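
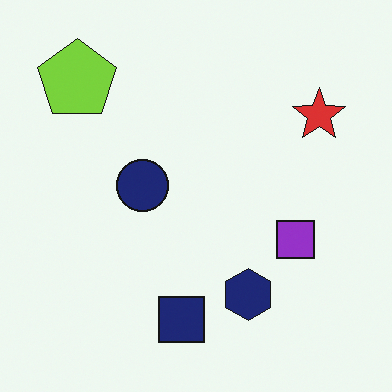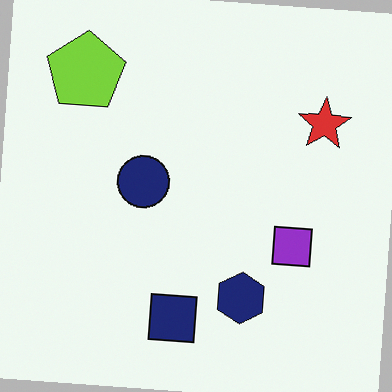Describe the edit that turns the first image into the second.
The second image is the first rotated clockwise by a slight angle.

Every shape is tilted by the same angle and the image corners show triangular fill wedges — a whole-image rotation by a non-right angle.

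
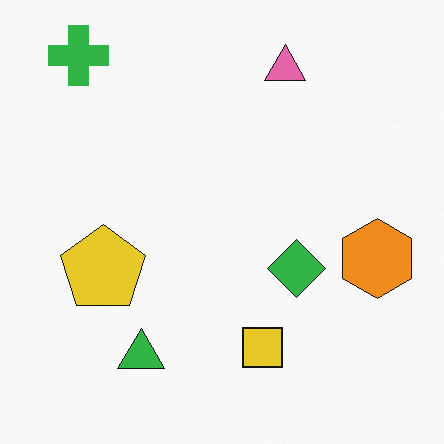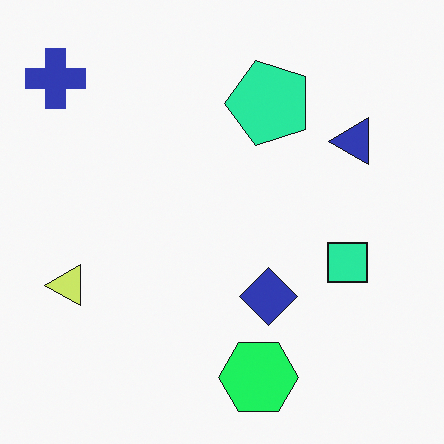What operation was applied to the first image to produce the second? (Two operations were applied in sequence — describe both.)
The image was transposed (reflected across the top-left ↔ bottom-right diagonal), then hue-shifted through roughly a third of the color wheel.

Shapes have swapped their row and column positions — what was in the top-right is now in the bottom-left — a diagonal reflection. Every shape's color has rotated by the same amount around the hue wheel — a uniform hue shift.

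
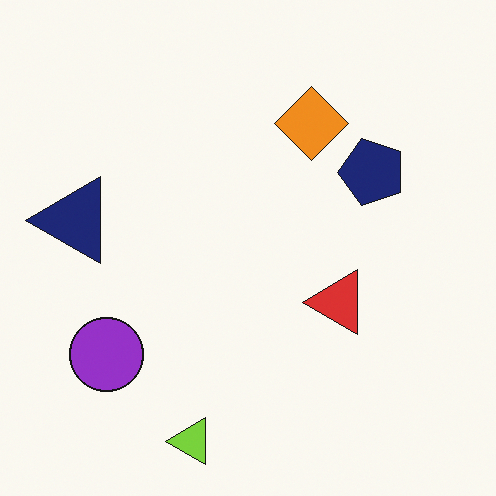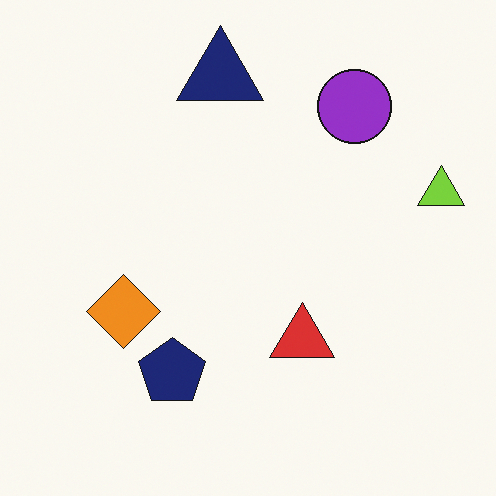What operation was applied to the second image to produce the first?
Transposed (reflected across the top-left ↔ bottom-right diagonal).

Shapes have swapped their row and column positions — what was in the top-right is now in the bottom-left — a diagonal reflection.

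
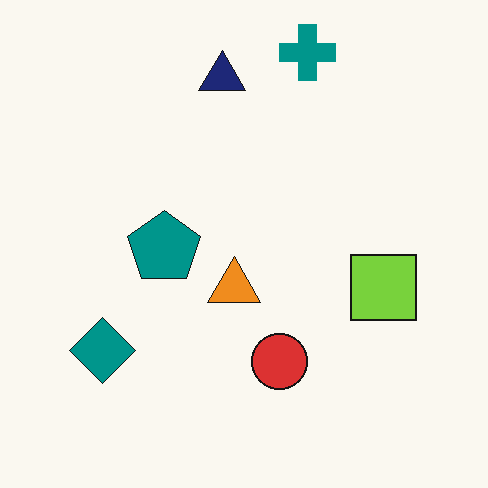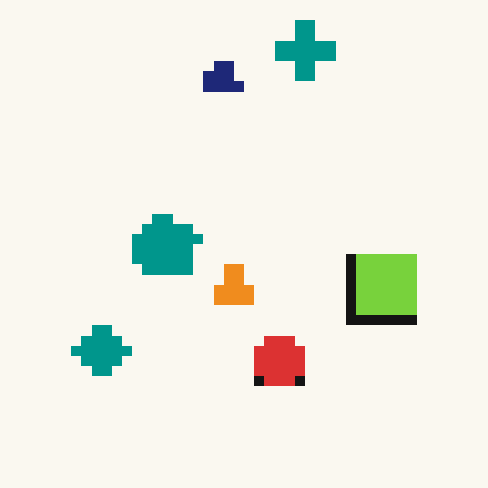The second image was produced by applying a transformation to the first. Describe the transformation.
This is the original image heavily pixelated into large blocks.

Shapes are reduced to large square blocks; fine edges and outlines are lost — a downscale-then-upscale (mosaic) effect.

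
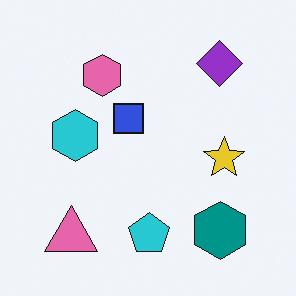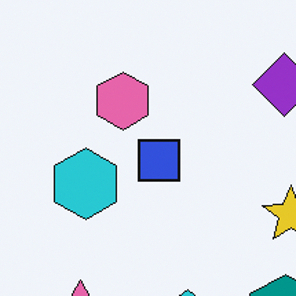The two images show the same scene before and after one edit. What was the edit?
It was cropped to a modestly smaller region and rescaled.

The visible shapes are larger and the field of view is narrower; shapes near the original edges may be partly or wholly outside the frame — a crop-and-rescale.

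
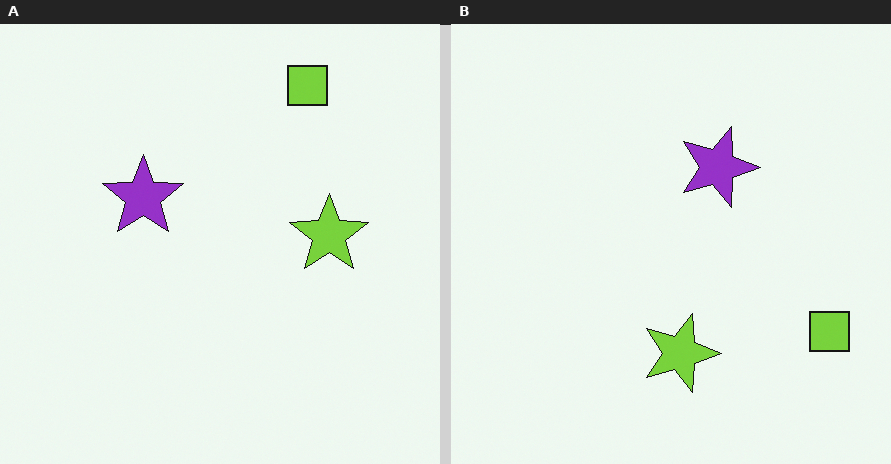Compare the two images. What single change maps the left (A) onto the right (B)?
The image was rotated 90° clockwise.

The lime square sits in the top-right of the left (A) image and the bottom-right of the right (B) — consistent with a whole-image 90° clockwise rotation.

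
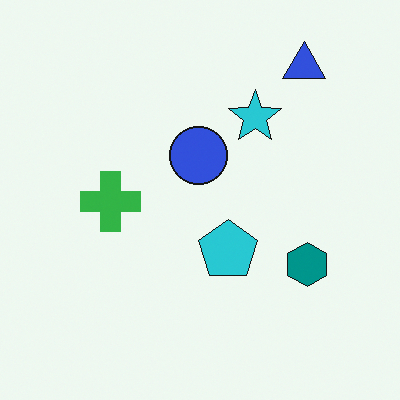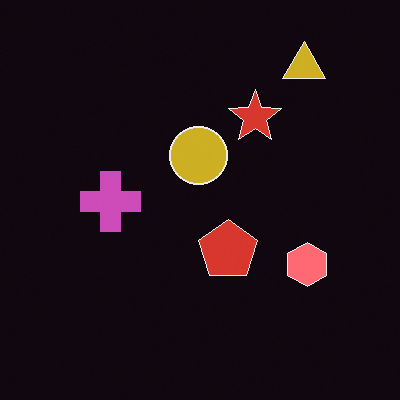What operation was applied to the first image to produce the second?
This is the original image color-inverted (negative).

The light background has become dark and every shape's color is its complement — a photographic negative.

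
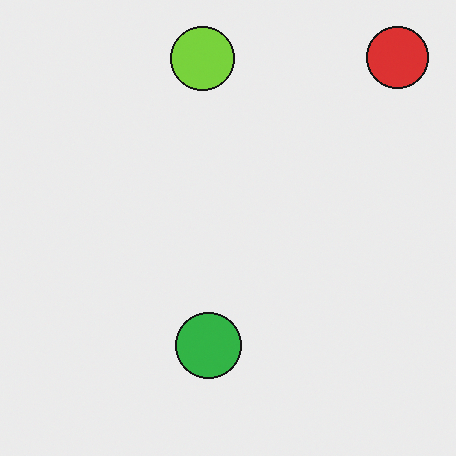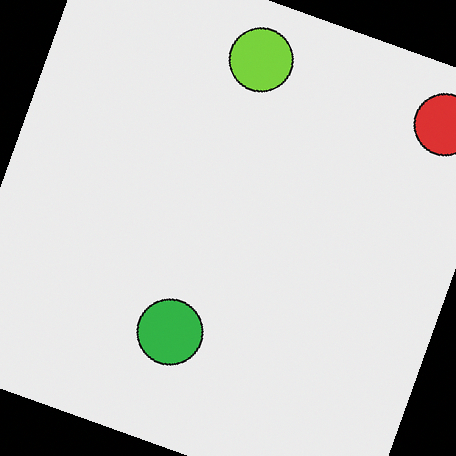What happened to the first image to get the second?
The image was rotated clockwise by a moderate amount.

Every shape is tilted by the same angle and the image corners show triangular fill wedges — a whole-image rotation by a non-right angle.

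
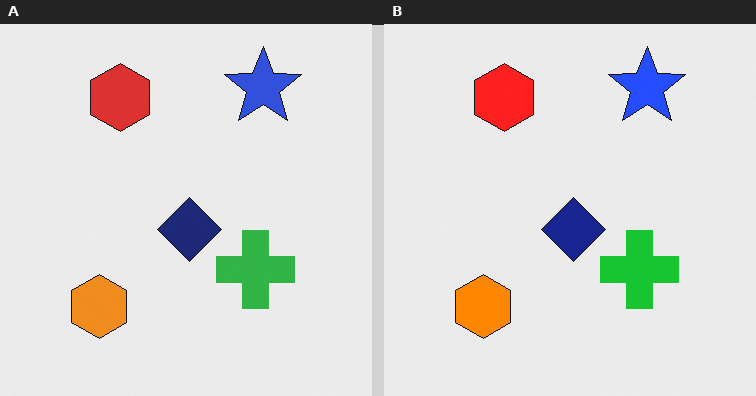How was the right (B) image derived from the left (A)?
The transformation is: slightly oversaturated.

All colors are more vivid — a global saturation change.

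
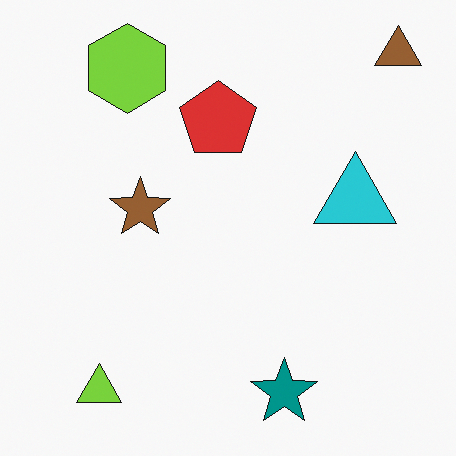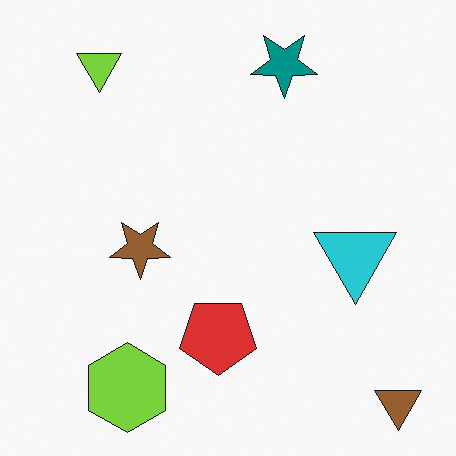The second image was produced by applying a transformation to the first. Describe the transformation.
It was flipped vertically (top ↔ bottom).

The brown triangle is in the top-right of the first image and the bottom-right of the second — shapes on opposite sides of the horizontal midline have swapped in a mirror flip.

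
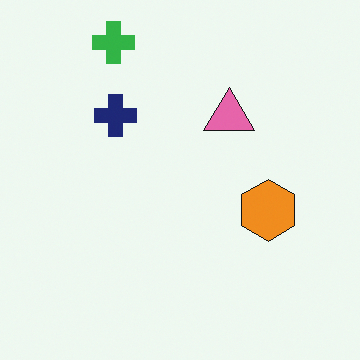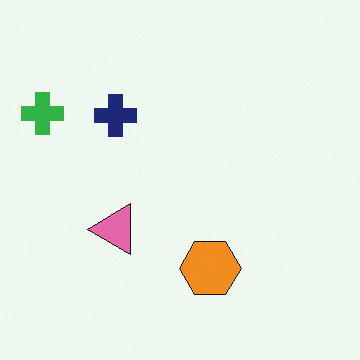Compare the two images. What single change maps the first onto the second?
This is the original image transposed (reflected across the top-left ↔ bottom-right diagonal).

Shapes have swapped their row and column positions — what was in the top-right is now in the bottom-left — a diagonal reflection.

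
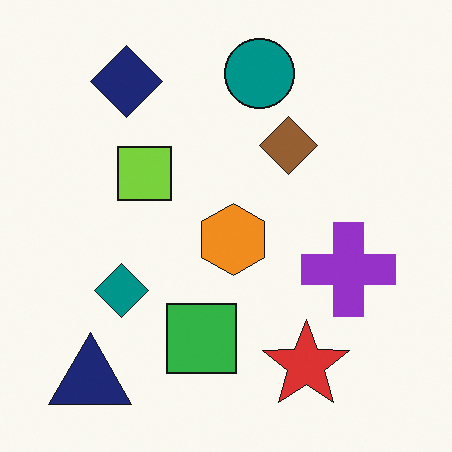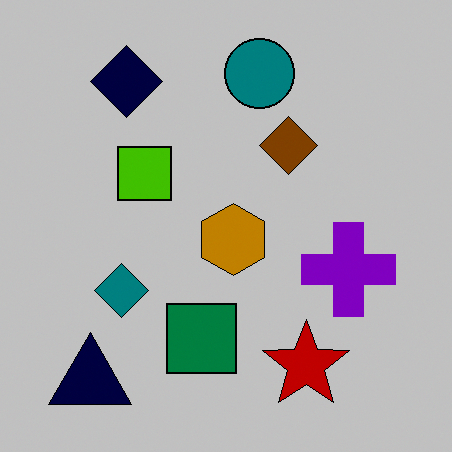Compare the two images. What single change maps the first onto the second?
This is the original image aggressively posterized.

Each flat color has snapped to a coarser quantized level — most visibly, the near-white background has dropped to a flat grey.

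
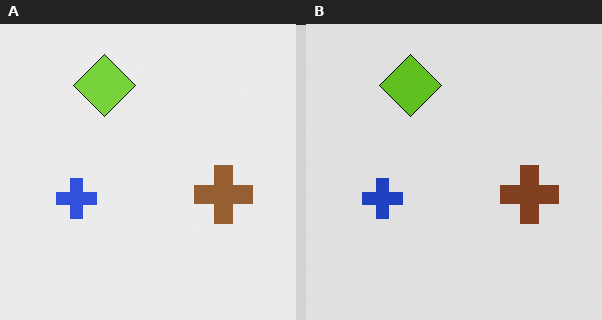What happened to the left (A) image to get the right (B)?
The image was posterized to a reduced palette.

Each flat color has snapped to a coarser quantized level — most visibly, the near-white background has dropped to a flat grey.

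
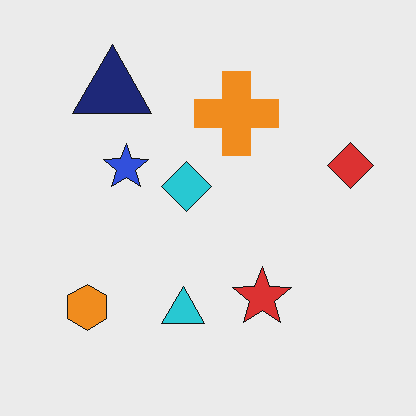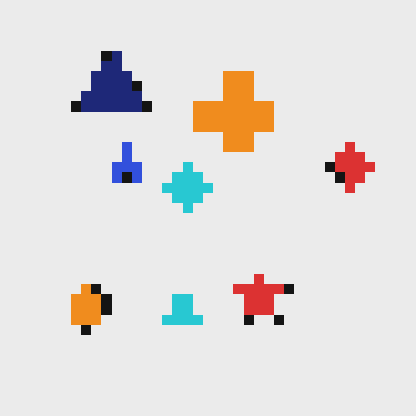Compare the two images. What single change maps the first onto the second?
Heavily pixelated into large blocks.

Shapes are reduced to large square blocks; fine edges and outlines are lost — a downscale-then-upscale (mosaic) effect.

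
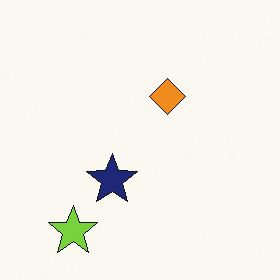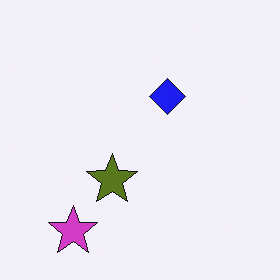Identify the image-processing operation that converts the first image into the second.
Hue-shifted by a large amount.

Every shape's color has rotated by the same amount around the hue wheel — a uniform hue shift.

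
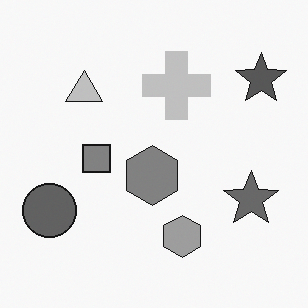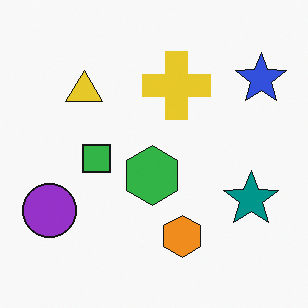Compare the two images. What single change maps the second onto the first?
Converted to grayscale.

All color is removed — every shape is now a shade of grey.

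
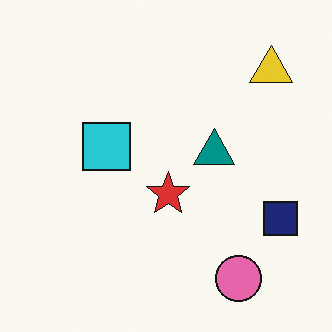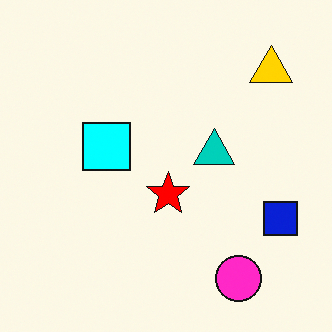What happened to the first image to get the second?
The image was heavily oversaturated.

All colors are more vivid — a global saturation change.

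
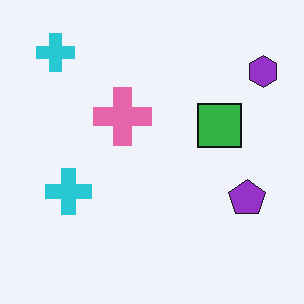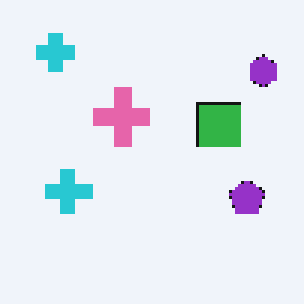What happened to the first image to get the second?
This is the original image mildly pixelated.

Shapes are reduced to large square blocks; fine edges and outlines are lost — a downscale-then-upscale (mosaic) effect.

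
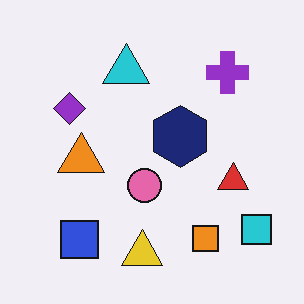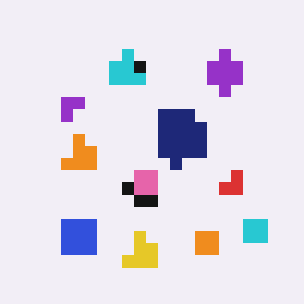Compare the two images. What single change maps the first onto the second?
The image was coarsely pixelated.

Shapes are reduced to large square blocks; fine edges and outlines are lost — a downscale-then-upscale (mosaic) effect.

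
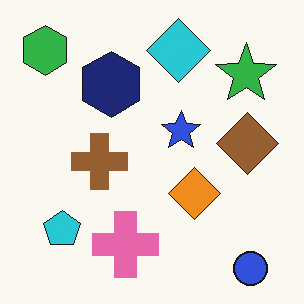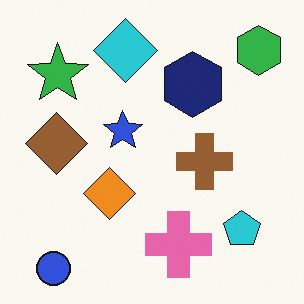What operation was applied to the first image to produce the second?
The image was flipped horizontally (left ↔ right).

The green hexagon is in the top-left of the first image and the top-right of the second — shapes on opposite sides of the vertical midline have swapped in a mirror flip.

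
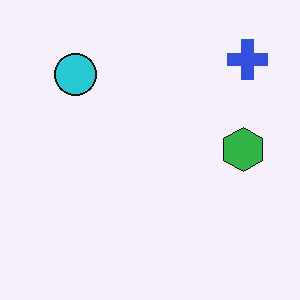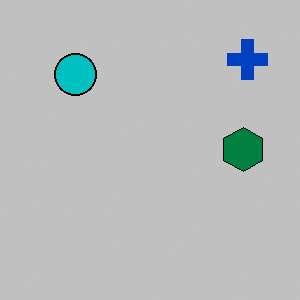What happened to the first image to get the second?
Aggressively posterized.

Each flat color has snapped to a coarser quantized level — most visibly, the near-white background has dropped to a flat grey.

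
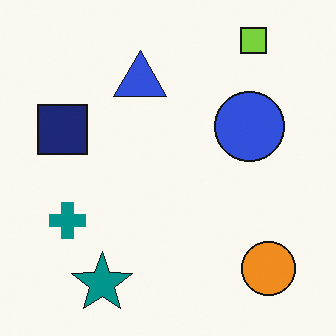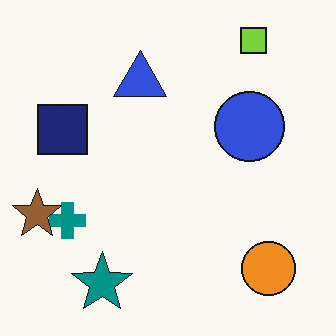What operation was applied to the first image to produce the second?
It was overlaid with an additional brown star.

A brown star appears in the second image that is absent from the first.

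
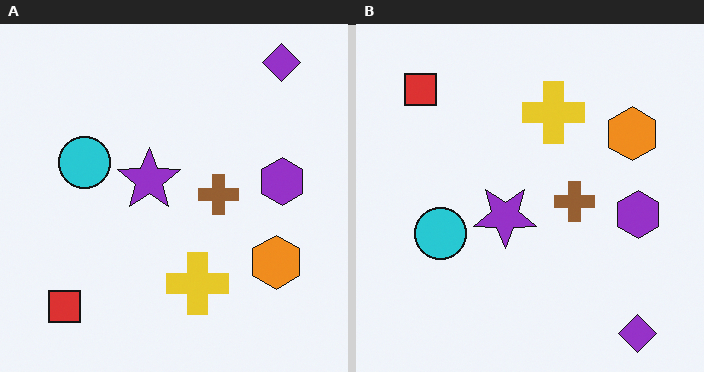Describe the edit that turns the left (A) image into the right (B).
The transformation is: flipped vertically (top ↔ bottom).

The purple diamond is in the top-right of the left (A) image and the bottom-right of the right (B) — shapes on opposite sides of the horizontal midline have swapped in a mirror flip.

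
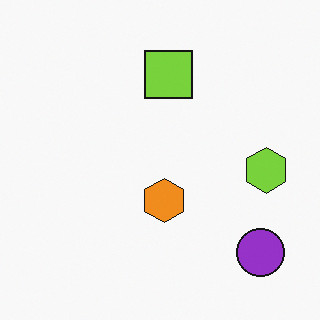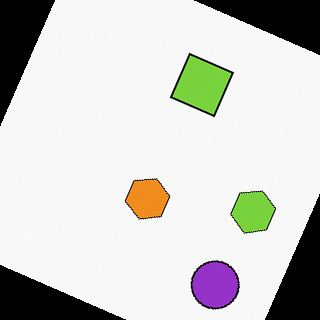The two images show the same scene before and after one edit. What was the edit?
The image was rotated clockwise by a moderate amount.

Every shape is tilted by the same angle and the image corners show triangular fill wedges — a whole-image rotation by a non-right angle.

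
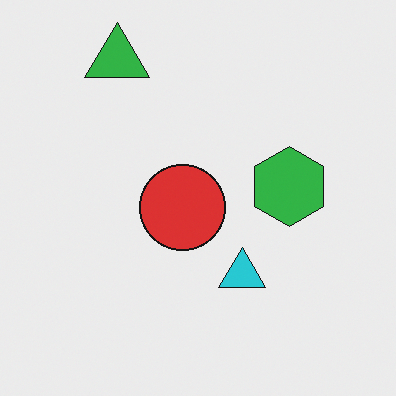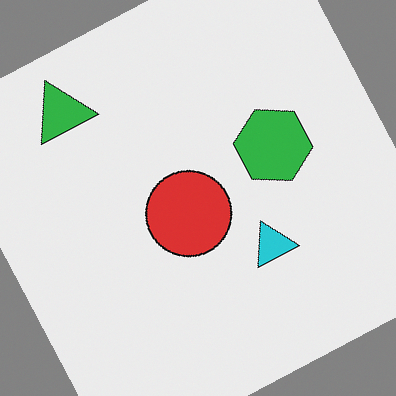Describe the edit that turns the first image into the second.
Rotated counter-clockwise by a clearly visible amount.

Every shape is tilted by the same angle and the image corners show triangular fill wedges — a whole-image rotation by a non-right angle.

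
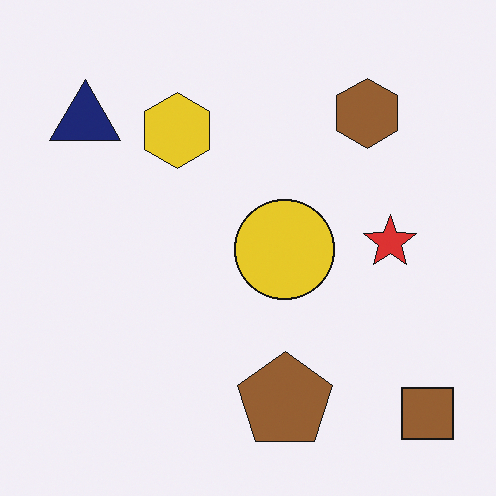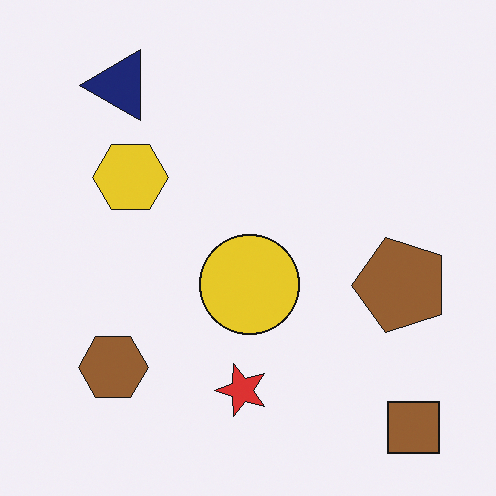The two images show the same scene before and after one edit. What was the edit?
This is the original image transposed (reflected across the top-left ↔ bottom-right diagonal).

Shapes have swapped their row and column positions — what was in the top-right is now in the bottom-left — a diagonal reflection.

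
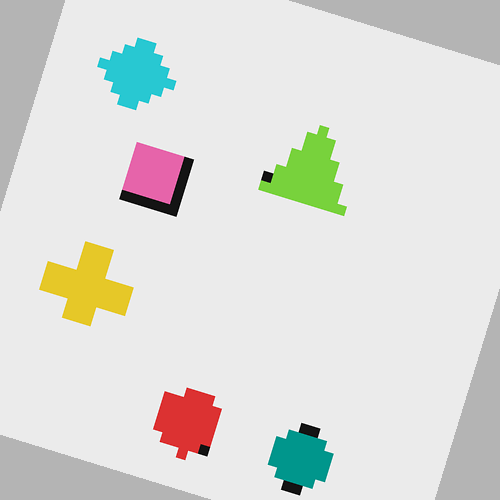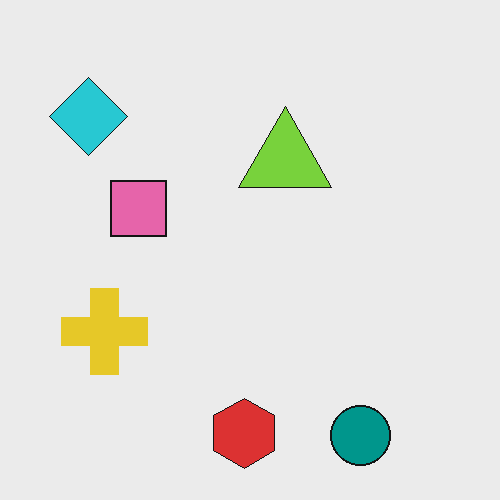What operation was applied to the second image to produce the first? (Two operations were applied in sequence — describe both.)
It was heavily pixelated into large blocks, then rotated clockwise by a clearly visible amount.

Shapes are reduced to large square blocks; fine edges and outlines are lost — a downscale-then-upscale (mosaic) effect. Every shape is tilted by the same angle and the image corners show triangular fill wedges — a whole-image rotation by a non-right angle.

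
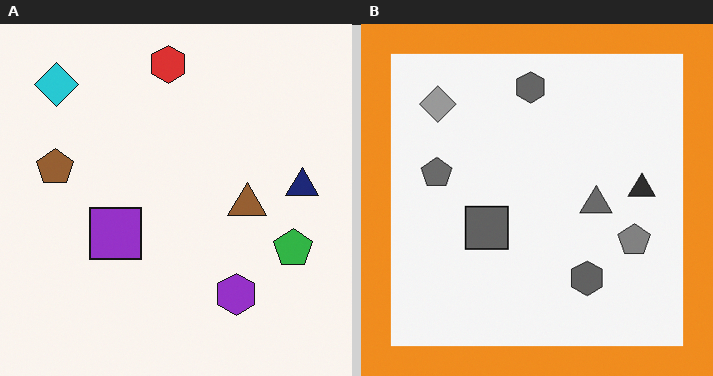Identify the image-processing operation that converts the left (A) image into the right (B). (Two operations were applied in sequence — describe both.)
The image was converted to grayscale, then framed with a orange border.

All color is removed — every shape is now a shade of grey. A solid orange frame runs around the edge of the right (B) image, with the content slightly shrunk inside it.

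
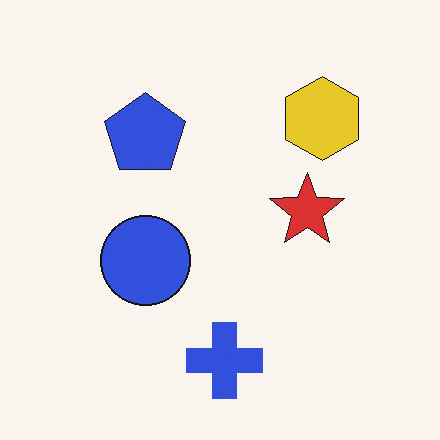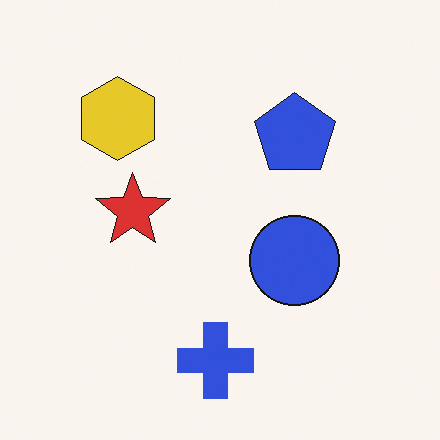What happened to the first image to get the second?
The transformation is: flipped horizontally (left ↔ right).

The yellow hexagon is in the top-right of the first image and the top-left of the second — shapes on opposite sides of the vertical midline have swapped in a mirror flip.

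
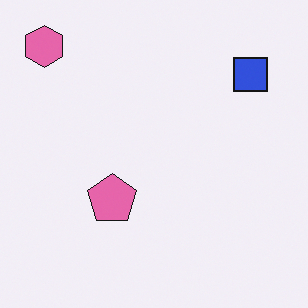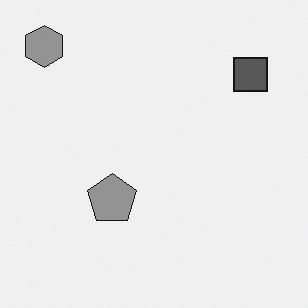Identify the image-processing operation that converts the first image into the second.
This is the original image converted to grayscale.

All color is removed — every shape is now a shade of grey.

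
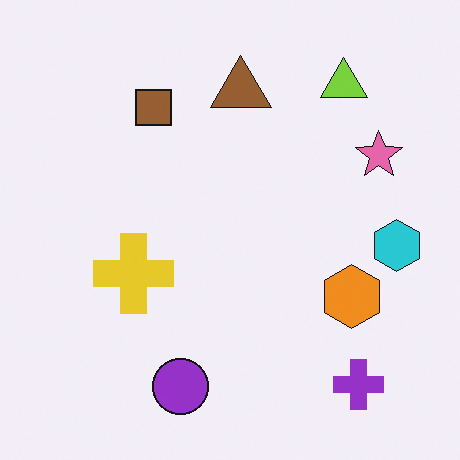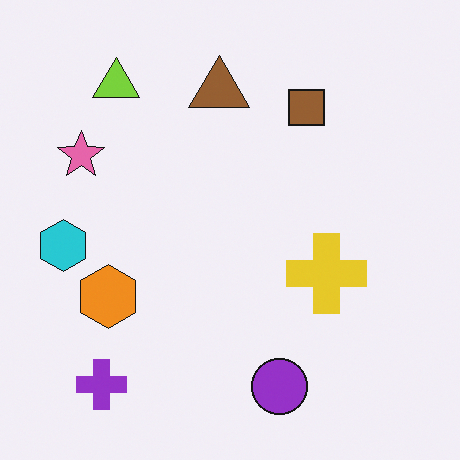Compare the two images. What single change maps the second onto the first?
The transformation is: flipped horizontally (left ↔ right).

The cyan hexagon is in the left of the second image and the right of the first — shapes on opposite sides of the vertical midline have swapped in a mirror flip.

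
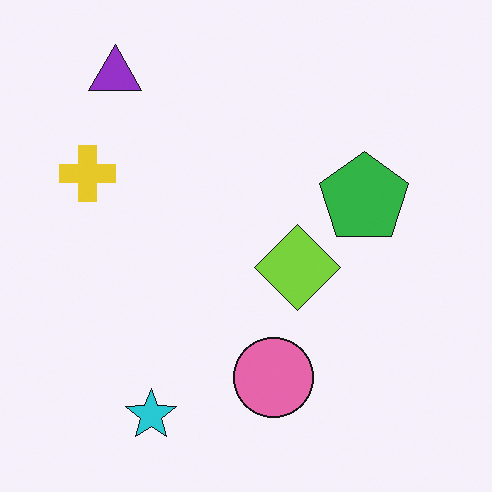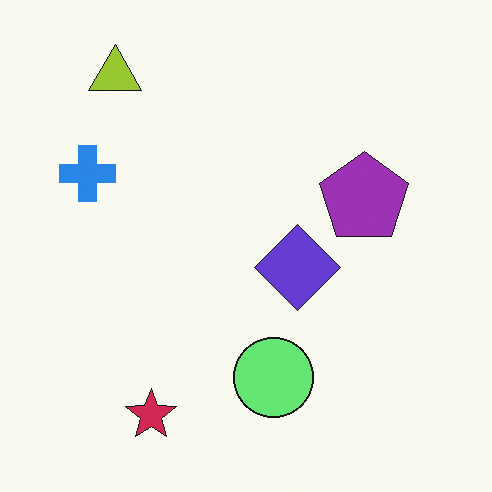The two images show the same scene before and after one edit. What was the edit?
The transformation is: hue-shifted by a large amount.

Every shape's color has rotated by the same amount around the hue wheel — a uniform hue shift.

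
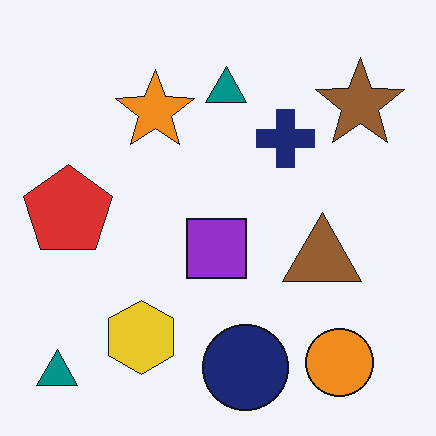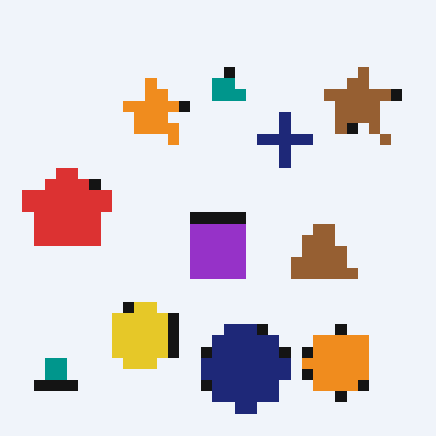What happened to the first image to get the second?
Coarsely pixelated.

Shapes are reduced to large square blocks; fine edges and outlines are lost — a downscale-then-upscale (mosaic) effect.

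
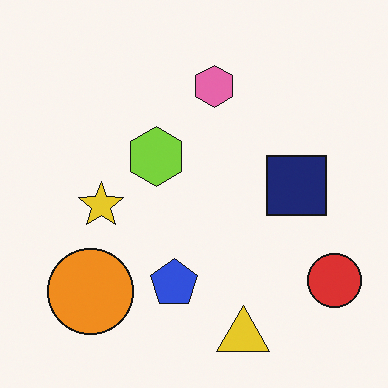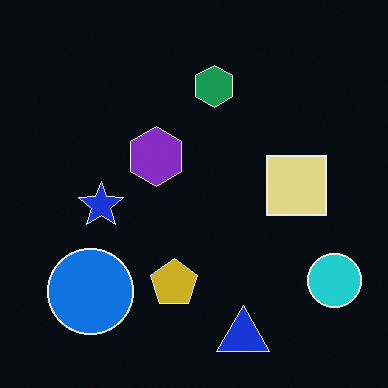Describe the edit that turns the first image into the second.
This is the original image color-inverted (negative).

The light background has become dark and every shape's color is its complement — a photographic negative.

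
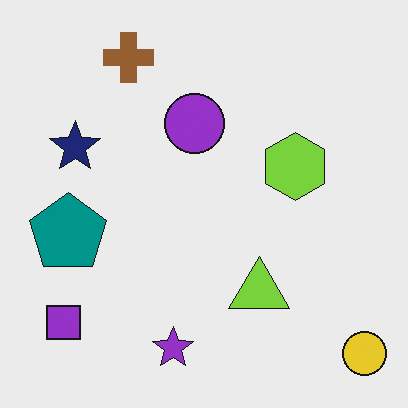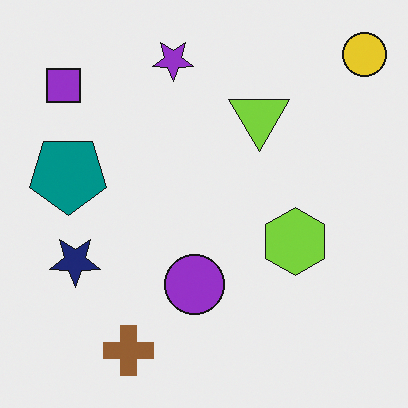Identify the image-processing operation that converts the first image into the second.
Flipped vertically (top ↔ bottom).

The yellow circle is in the bottom-right of the first image and the top-right of the second — shapes on opposite sides of the horizontal midline have swapped in a mirror flip.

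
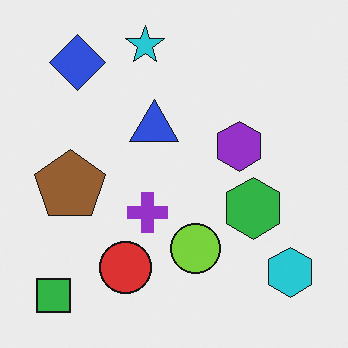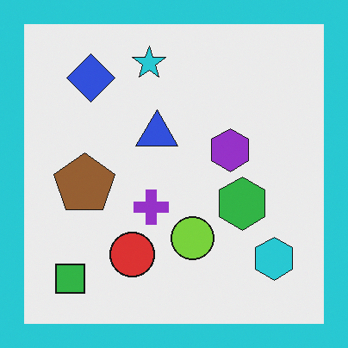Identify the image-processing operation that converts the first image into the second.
This is the original image framed with a cyan border.

A solid cyan frame runs around the edge of the second image, with the content slightly shrunk inside it.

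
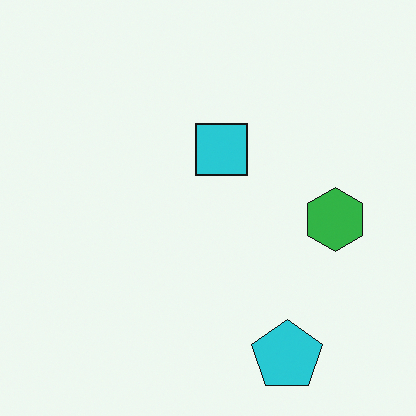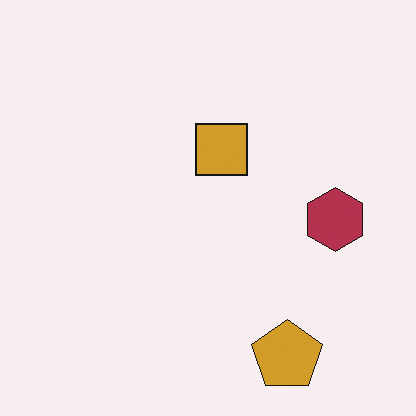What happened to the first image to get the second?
Hue-shifted by a large amount.

Every shape's color has rotated by the same amount around the hue wheel — a uniform hue shift.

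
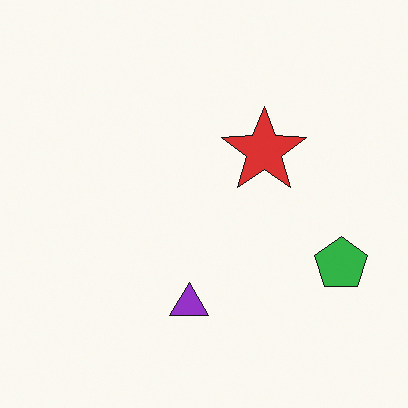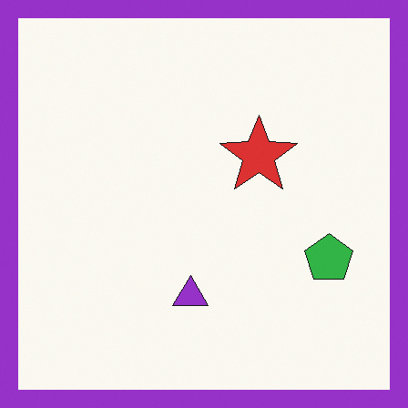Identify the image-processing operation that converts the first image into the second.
This is the original image framed with a purple border.

A solid purple frame runs around the edge of the second image, with the content slightly shrunk inside it.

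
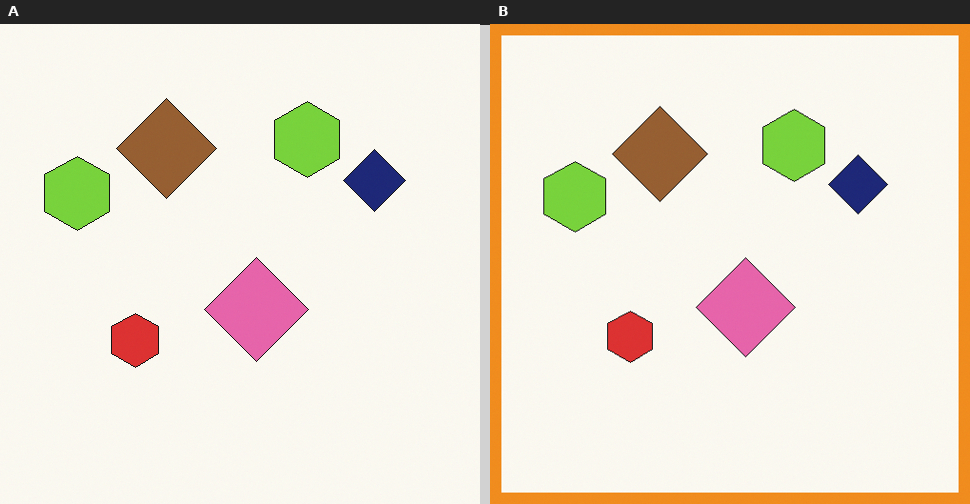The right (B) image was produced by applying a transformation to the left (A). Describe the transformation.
Framed with a orange border.

A solid orange frame runs around the edge of the right (B) image, with the content slightly shrunk inside it.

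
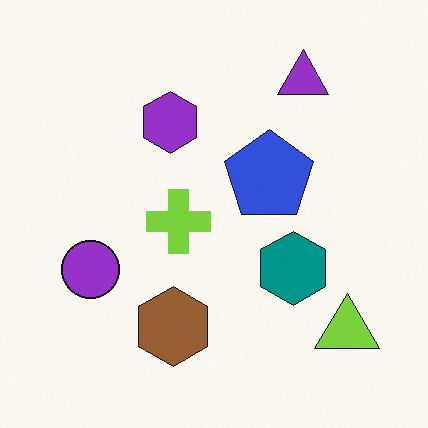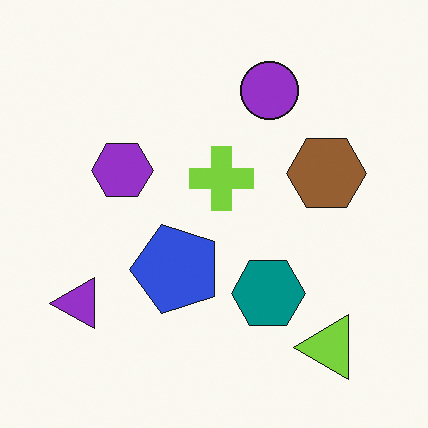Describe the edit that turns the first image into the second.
This is the original image transposed (reflected across the top-left ↔ bottom-right diagonal).

Shapes have swapped their row and column positions — what was in the top-right is now in the bottom-left — a diagonal reflection.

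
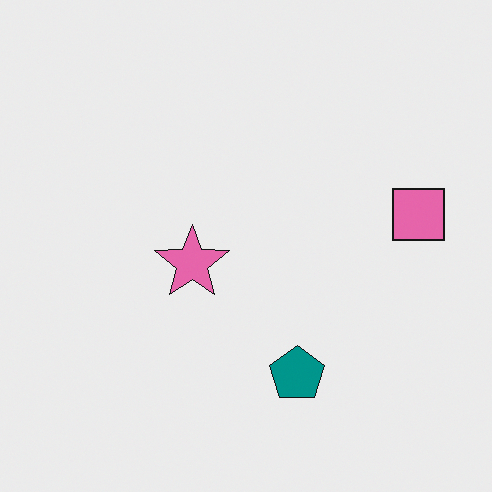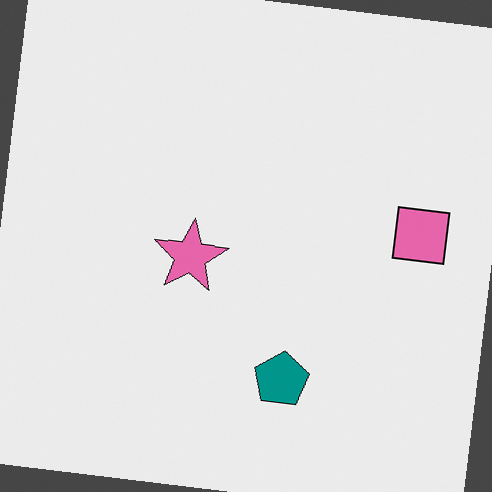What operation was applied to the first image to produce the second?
Rotated clockwise by a few degrees.

Every shape is tilted by the same angle and the image corners show triangular fill wedges — a whole-image rotation by a non-right angle.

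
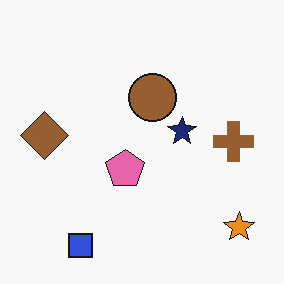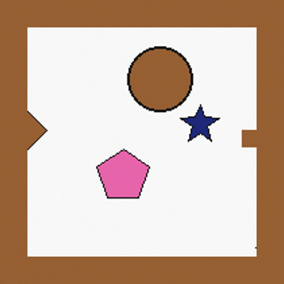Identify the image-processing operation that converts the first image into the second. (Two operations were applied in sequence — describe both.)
The transformation is: cropped tightly and scaled back up, then framed with a brown border.

The visible shapes are larger and the field of view is narrower; shapes near the original edges may be partly or wholly outside the frame — a crop-and-rescale. A solid brown frame runs around the edge of the second image, with the content slightly shrunk inside it.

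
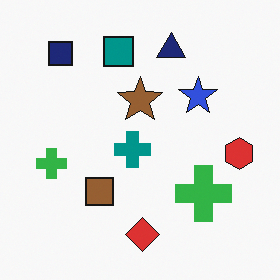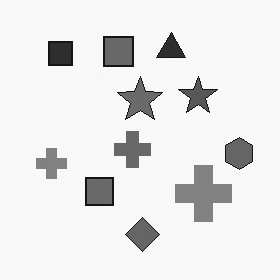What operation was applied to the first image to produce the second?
It was converted to grayscale.

All color is removed — every shape is now a shade of grey.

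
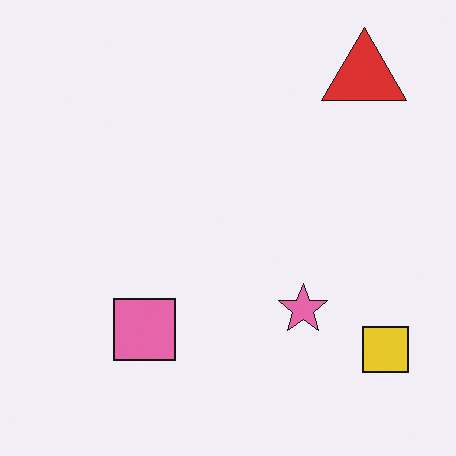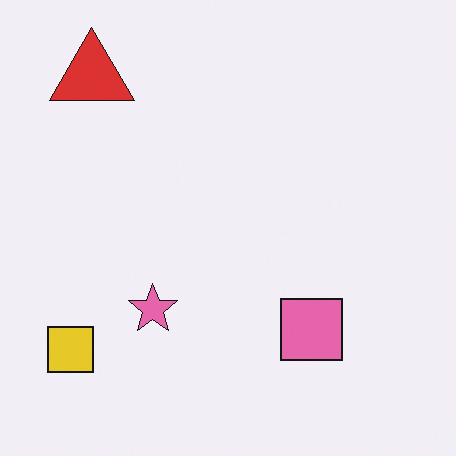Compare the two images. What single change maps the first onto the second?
It was flipped horizontally (left ↔ right).

The yellow square is in the bottom-right of the first image and the bottom-left of the second — shapes on opposite sides of the vertical midline have swapped in a mirror flip.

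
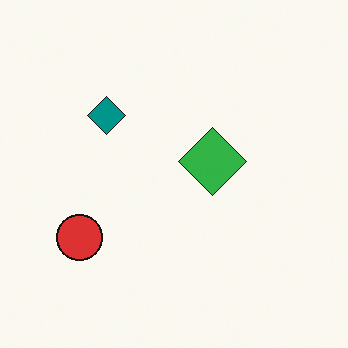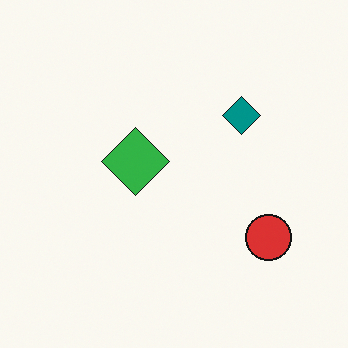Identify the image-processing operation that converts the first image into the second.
Flipped horizontally (left ↔ right).

The red circle is in the bottom-left of the first image and the bottom-right of the second — shapes on opposite sides of the vertical midline have swapped in a mirror flip.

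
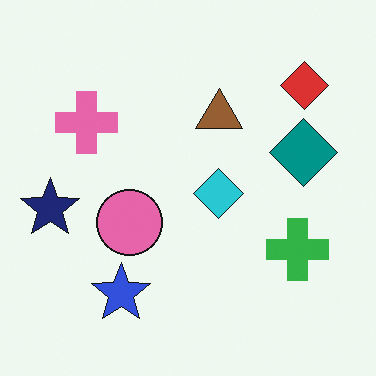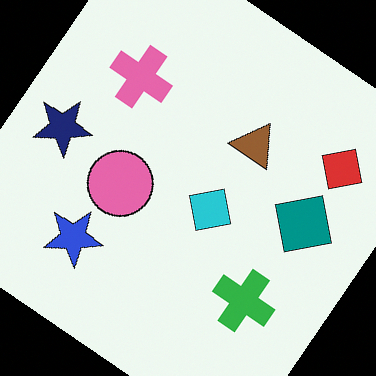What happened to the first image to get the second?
The transformation is: rotated clockwise by a large amount — several tens of degrees.

Every shape is tilted by the same angle and the image corners show triangular fill wedges — a whole-image rotation by a non-right angle.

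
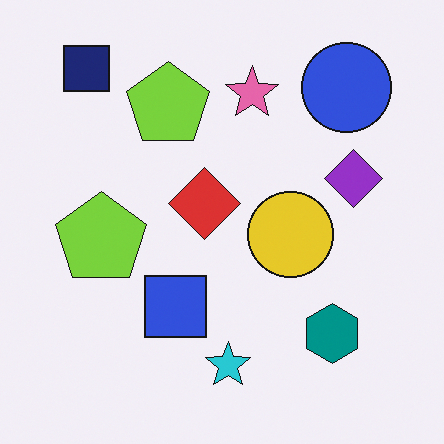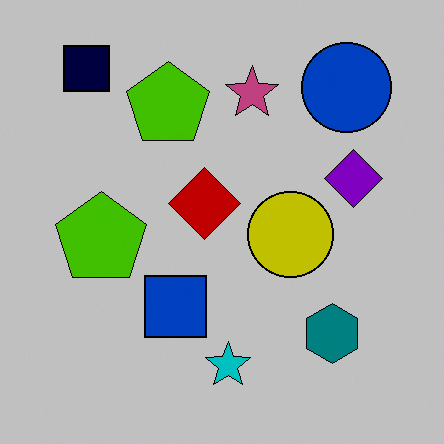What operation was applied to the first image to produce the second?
The image was aggressively posterized.

Each flat color has snapped to a coarser quantized level — most visibly, the near-white background has dropped to a flat grey.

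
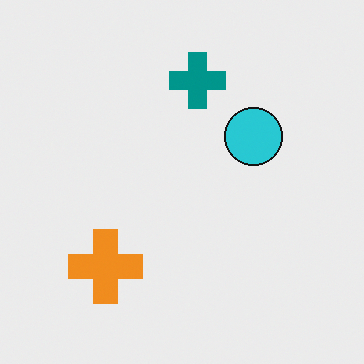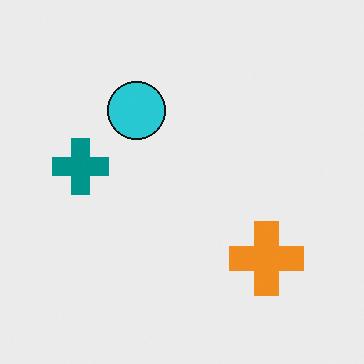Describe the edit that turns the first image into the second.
The image was rotated 90° counter-clockwise.

The orange cross sits in the bottom-left of the first image and the bottom-right of the second — consistent with a whole-image 90° counter-clockwise rotation.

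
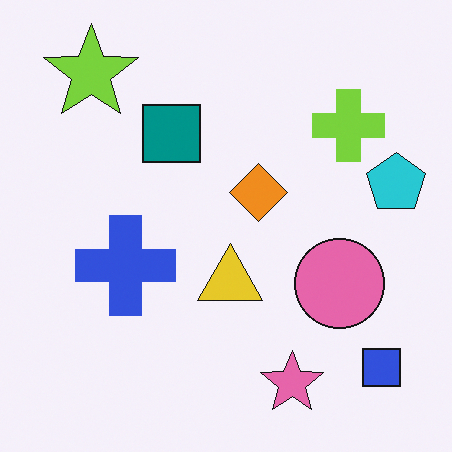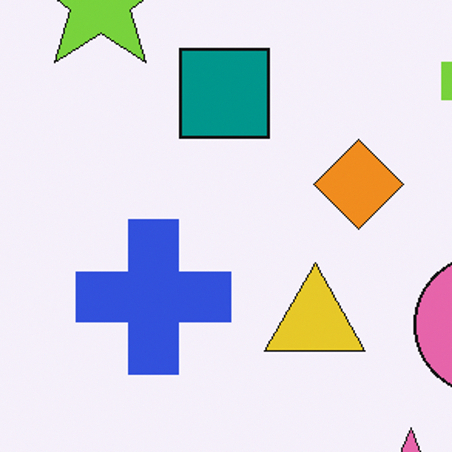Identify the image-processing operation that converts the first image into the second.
The image was cropped slightly and scaled back up.

The visible shapes are larger and the field of view is narrower; shapes near the original edges may be partly or wholly outside the frame — a crop-and-rescale.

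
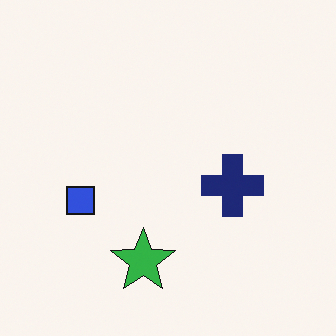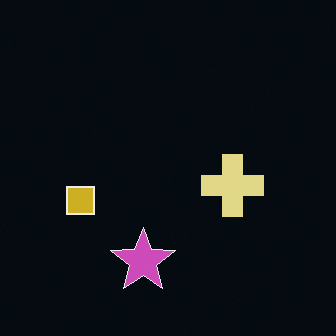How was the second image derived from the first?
The image was color-inverted (negative).

The light background has become dark and every shape's color is its complement — a photographic negative.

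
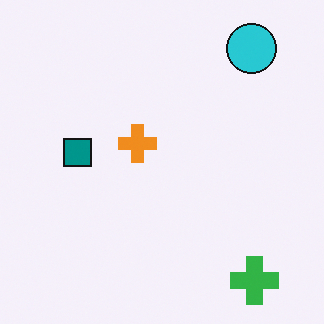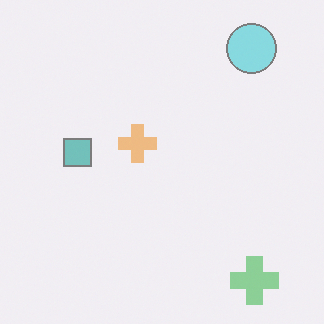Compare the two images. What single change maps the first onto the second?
It was given much lower contrast.

Tones are pushed toward mid-grey across the whole image — a global contrast change.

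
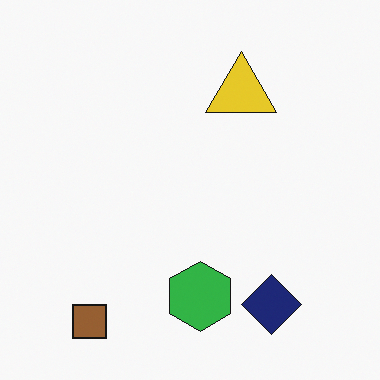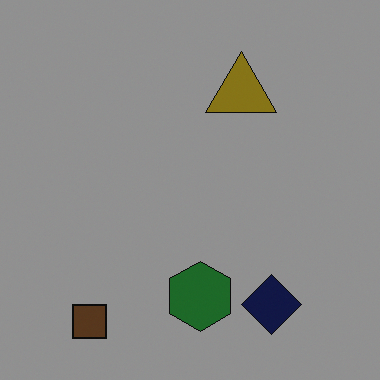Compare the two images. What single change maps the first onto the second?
The transformation is: noticeably darkened.

Every pixel — background and shapes alike — is uniformly darkened.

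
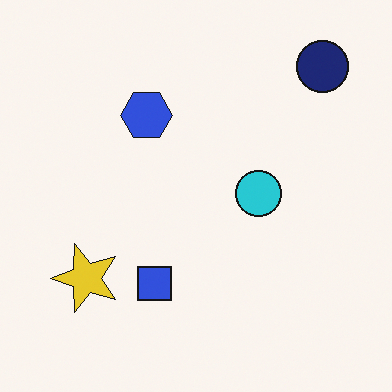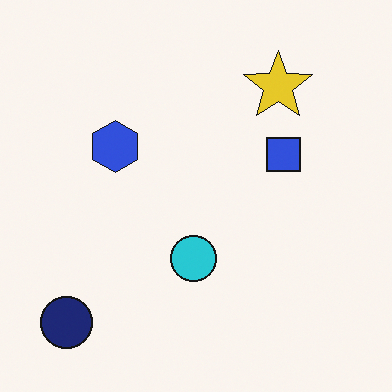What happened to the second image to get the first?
This is the original image transposed (reflected across the top-left ↔ bottom-right diagonal).

Shapes have swapped their row and column positions — what was in the top-right is now in the bottom-left — a diagonal reflection.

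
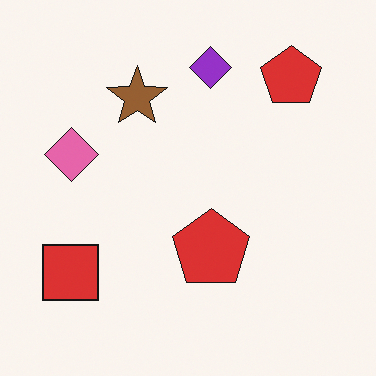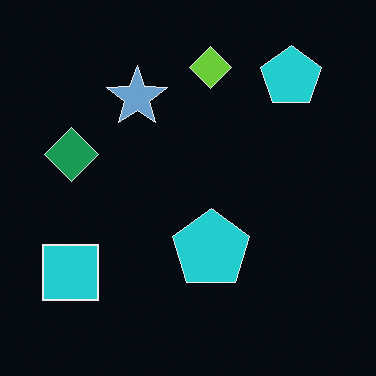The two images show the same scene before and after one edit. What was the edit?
It was color-inverted (negative).

The light background has become dark and every shape's color is its complement — a photographic negative.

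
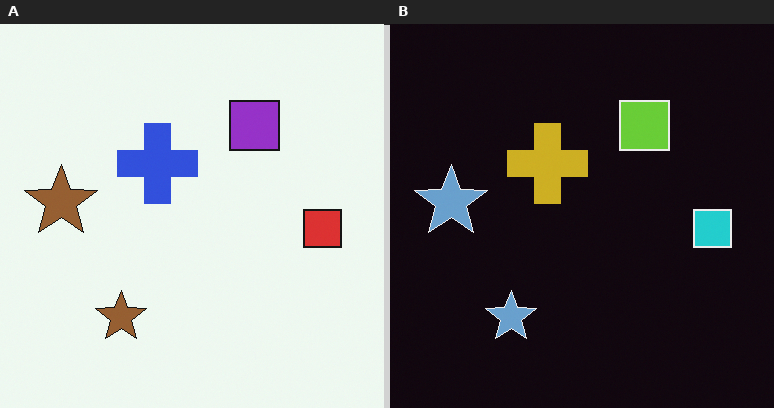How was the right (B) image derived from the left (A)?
This is the original image color-inverted (negative).

The light background has become dark and every shape's color is its complement — a photographic negative.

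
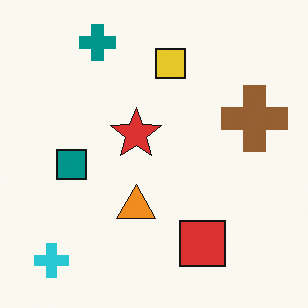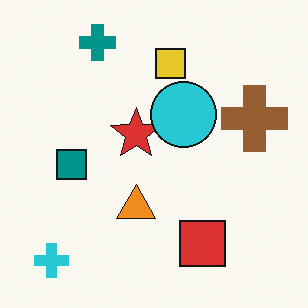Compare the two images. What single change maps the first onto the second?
It was overlaid with an additional cyan circle.

A cyan circle appears in the second image that is absent from the first.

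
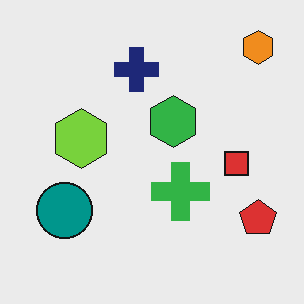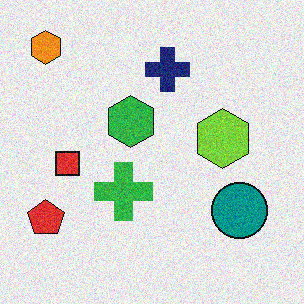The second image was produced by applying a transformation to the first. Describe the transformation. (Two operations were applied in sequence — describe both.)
Flipped horizontally (left ↔ right), then degraded with visible gaussian noise.

The orange hexagon is in the top-right of the first image and the top-left of the second — shapes on opposite sides of the vertical midline have swapped in a mirror flip. Random speckle covers the whole image, including the flat background.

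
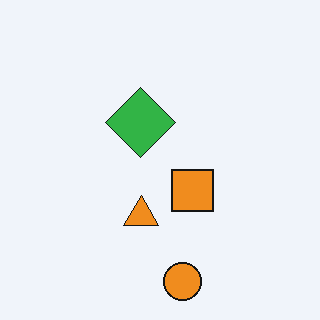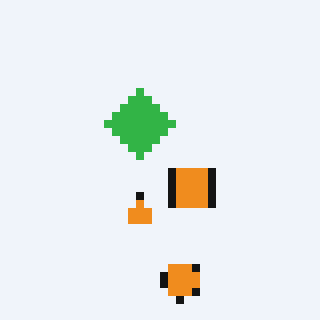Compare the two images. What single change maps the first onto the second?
It was moderately pixelated.

Shapes are reduced to large square blocks; fine edges and outlines are lost — a downscale-then-upscale (mosaic) effect.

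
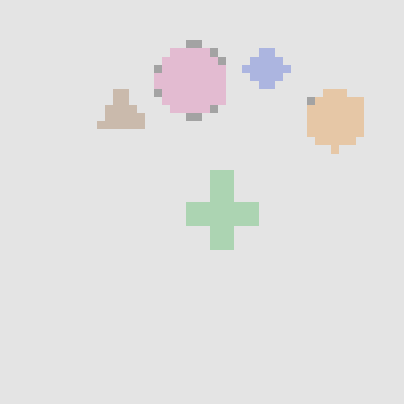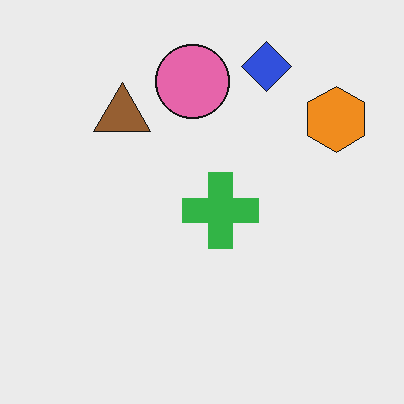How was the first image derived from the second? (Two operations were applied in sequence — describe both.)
The image was washed out (contrast reduced), then pixelated into visible square blocks.

Tones are pushed toward mid-grey across the whole image — a global contrast change. Shapes are reduced to large square blocks; fine edges and outlines are lost — a downscale-then-upscale (mosaic) effect.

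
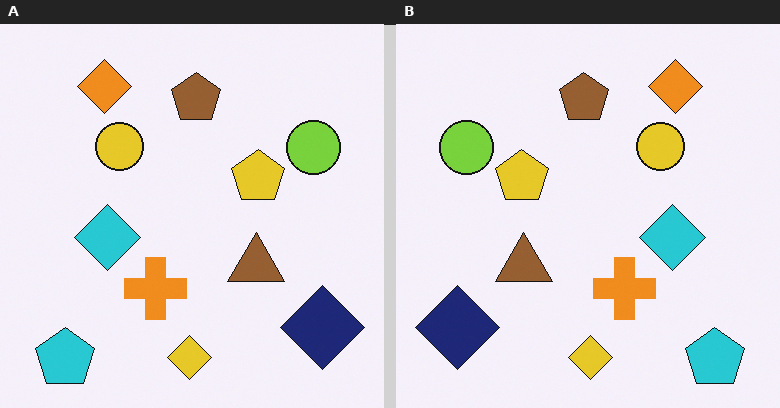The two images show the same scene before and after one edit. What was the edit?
It was flipped horizontally (left ↔ right).

The navy diamond is in the bottom-right of the left (A) image and the bottom-left of the right (B) — shapes on opposite sides of the vertical midline have swapped in a mirror flip.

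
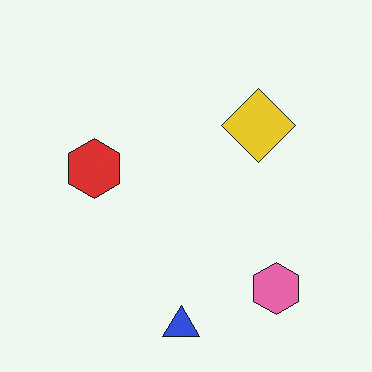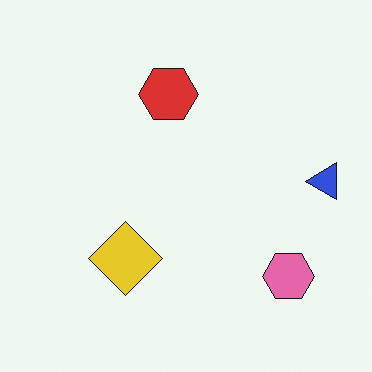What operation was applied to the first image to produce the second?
This is the original image transposed (reflected across the top-left ↔ bottom-right diagonal).

Shapes have swapped their row and column positions — what was in the top-right is now in the bottom-left — a diagonal reflection.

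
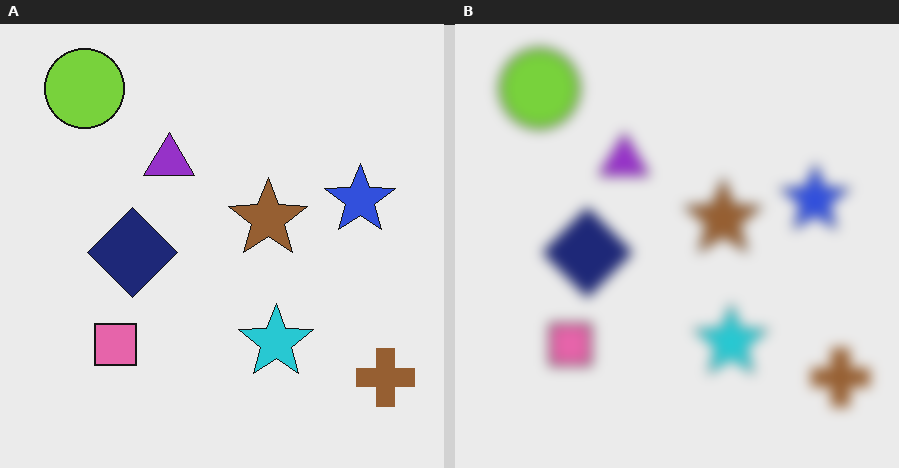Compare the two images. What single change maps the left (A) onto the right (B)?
The right (B) image is the left (A) strongly gaussian-blurred.

Shape edges and outlines are uniformly softened across the whole image.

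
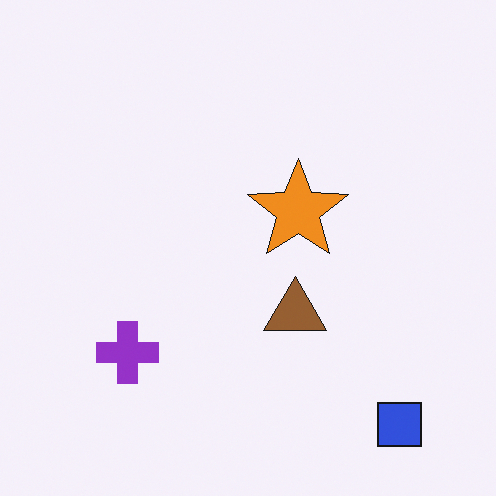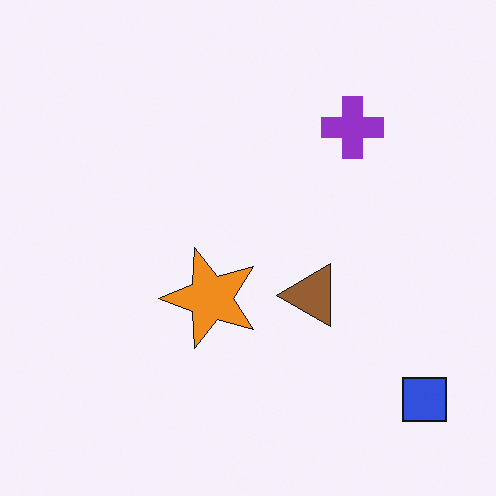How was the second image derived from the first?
It was transposed (reflected across the top-left ↔ bottom-right diagonal).

Shapes have swapped their row and column positions — what was in the top-right is now in the bottom-left — a diagonal reflection.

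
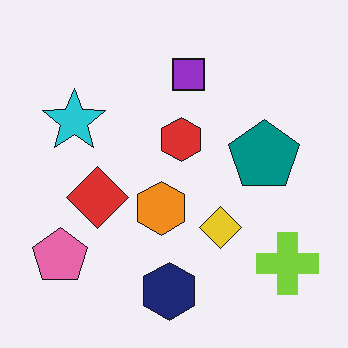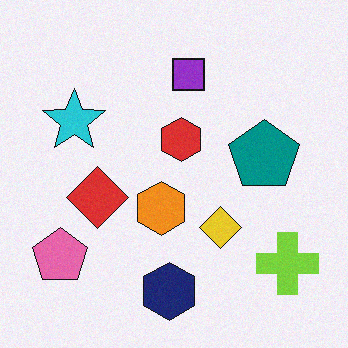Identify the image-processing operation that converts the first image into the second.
The transformation is: degraded with a light layer of grain.

Random speckle covers the whole image, including the flat background.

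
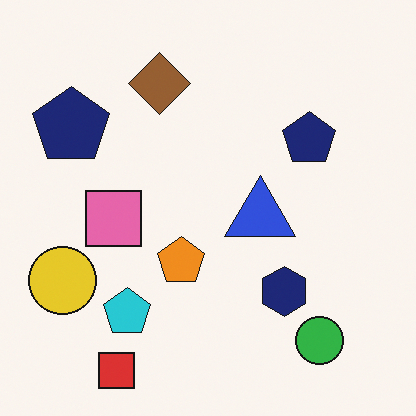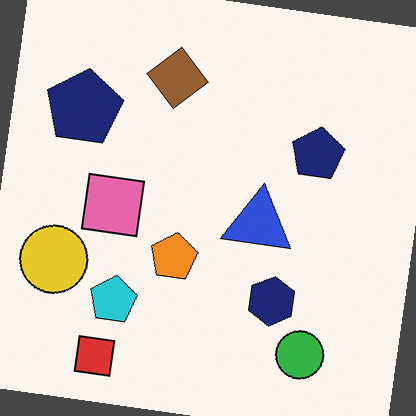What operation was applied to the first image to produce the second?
The second image is the first rotated clockwise by a small amount.

Every shape is tilted by the same angle and the image corners show triangular fill wedges — a whole-image rotation by a non-right angle.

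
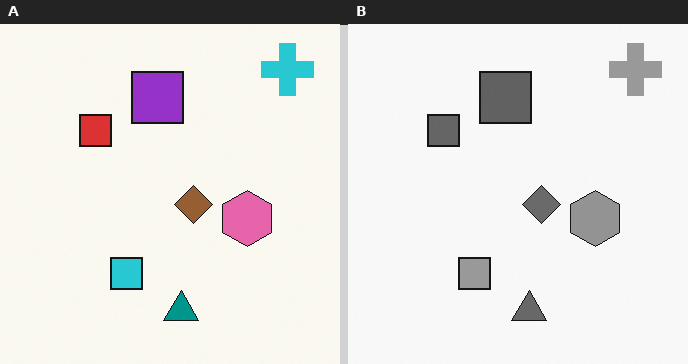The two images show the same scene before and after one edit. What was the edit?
It was converted to grayscale.

All color is removed — every shape is now a shade of grey.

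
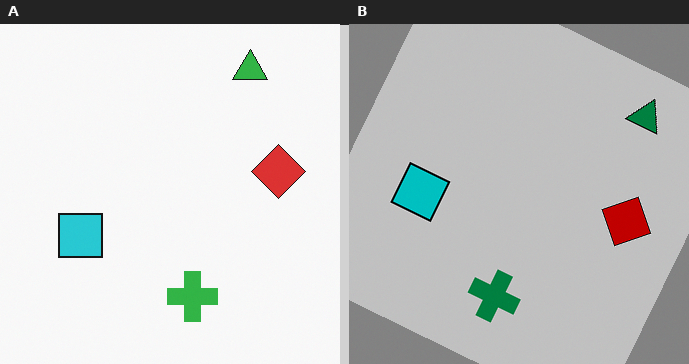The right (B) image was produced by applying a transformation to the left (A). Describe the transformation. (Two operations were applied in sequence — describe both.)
The image was aggressively posterized, then rotated clockwise by a clearly visible amount.

Each flat color has snapped to a coarser quantized level — most visibly, the near-white background has dropped to a flat grey. Every shape is tilted by the same angle and the image corners show triangular fill wedges — a whole-image rotation by a non-right angle.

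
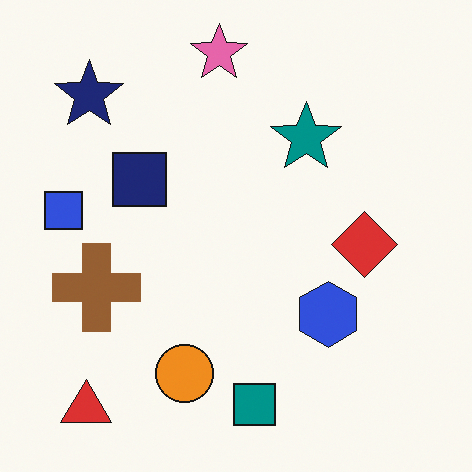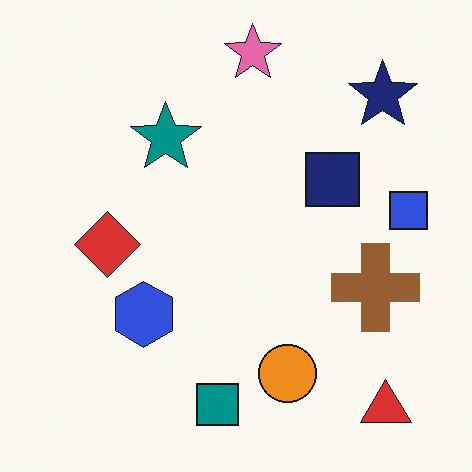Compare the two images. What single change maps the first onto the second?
It was flipped horizontally (left ↔ right).

The blue square is in the left of the first image and the right of the second — shapes on opposite sides of the vertical midline have swapped in a mirror flip.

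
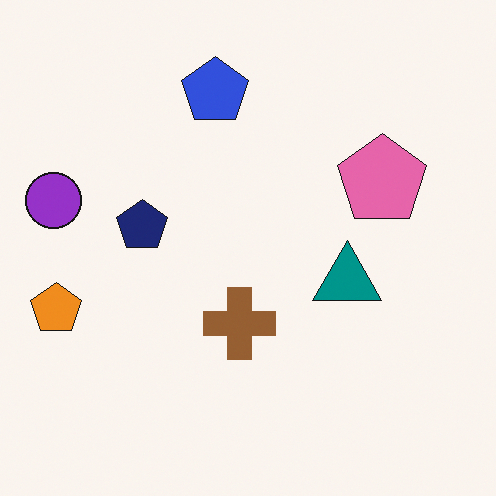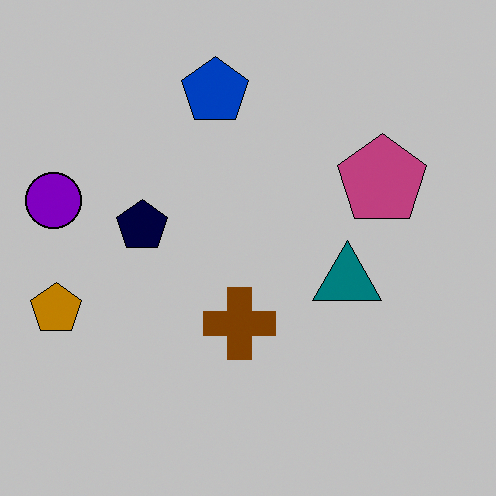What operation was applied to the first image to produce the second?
The image was heavily posterized to just a handful of flat colors.

Each flat color has snapped to a coarser quantized level — most visibly, the near-white background has dropped to a flat grey.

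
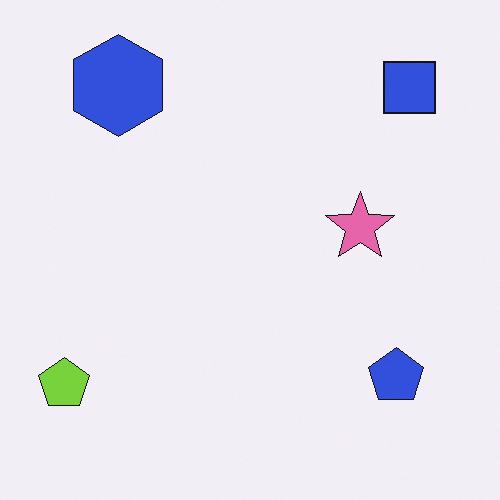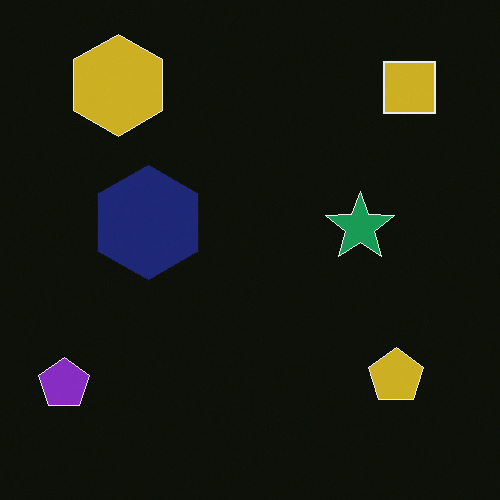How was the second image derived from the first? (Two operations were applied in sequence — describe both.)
The image was color-inverted (negative), then overlaid with an additional navy hexagon.

The light background has become dark and every shape's color is its complement — a photographic negative. A navy hexagon appears in the second image that is absent from the first.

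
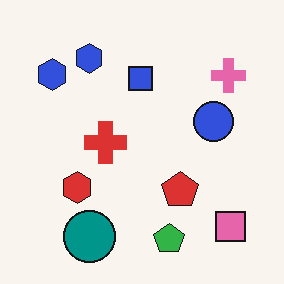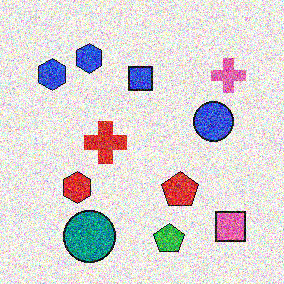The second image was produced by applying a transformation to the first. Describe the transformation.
This is the original image degraded with strong gaussian noise.

Random speckle covers the whole image, including the flat background.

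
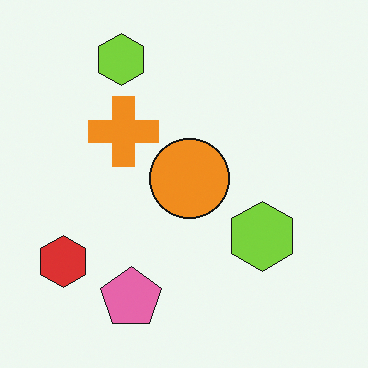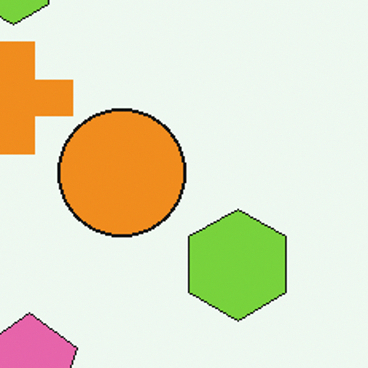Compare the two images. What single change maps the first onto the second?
Cropped to a modestly smaller region and rescaled.

The visible shapes are larger and the field of view is narrower; shapes near the original edges may be partly or wholly outside the frame — a crop-and-rescale.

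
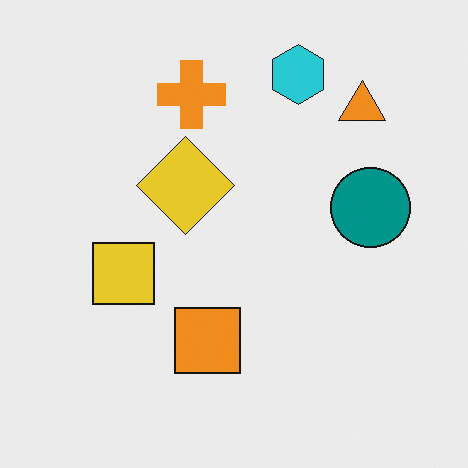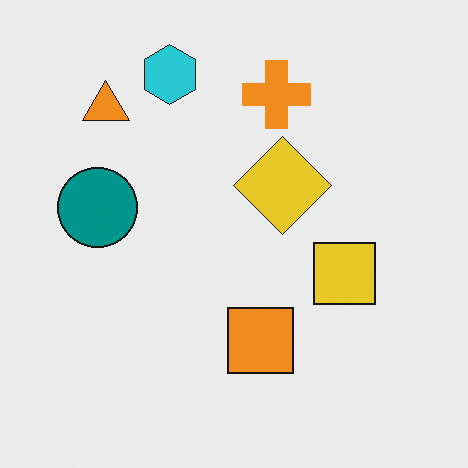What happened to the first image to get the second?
It was flipped horizontally (left ↔ right).

The teal circle is in the right of the first image and the left of the second — shapes on opposite sides of the vertical midline have swapped in a mirror flip.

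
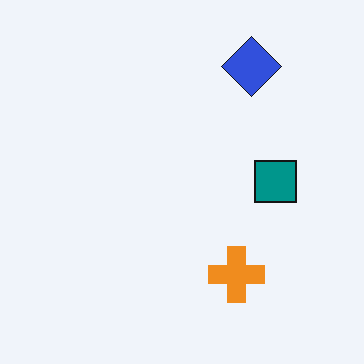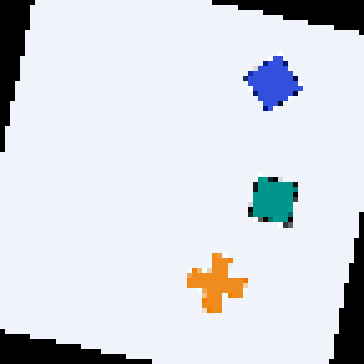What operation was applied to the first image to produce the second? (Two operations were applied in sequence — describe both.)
It was rotated clockwise by a slight angle, then lightly pixelated (a mild mosaic effect).

Every shape is tilted by the same angle and the image corners show triangular fill wedges — a whole-image rotation by a non-right angle. Shapes are reduced to large square blocks; fine edges and outlines are lost — a downscale-then-upscale (mosaic) effect.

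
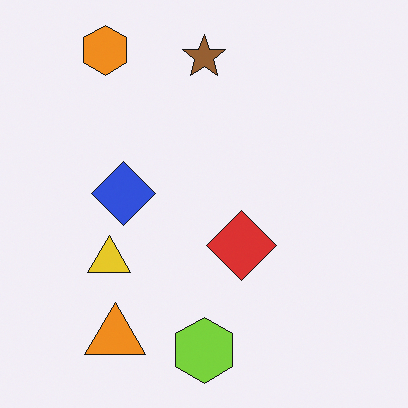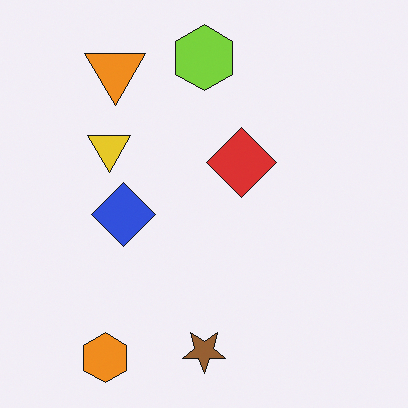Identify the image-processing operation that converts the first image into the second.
This is the original image flipped vertically (top ↔ bottom).

The orange hexagon is in the top-left of the first image and the bottom-left of the second — shapes on opposite sides of the horizontal midline have swapped in a mirror flip.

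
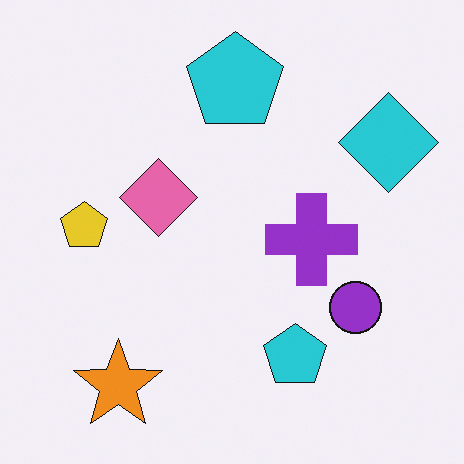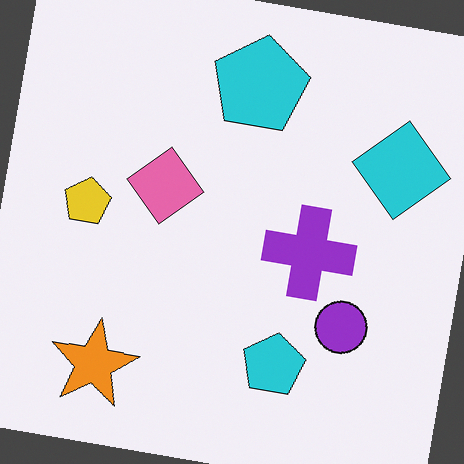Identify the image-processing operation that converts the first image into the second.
This is the original image rotated clockwise by a few degrees.

Every shape is tilted by the same angle and the image corners show triangular fill wedges — a whole-image rotation by a non-right angle.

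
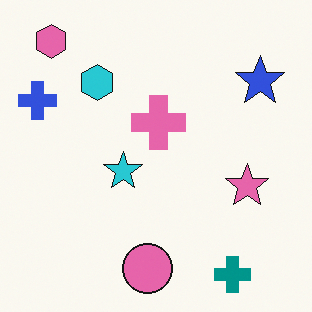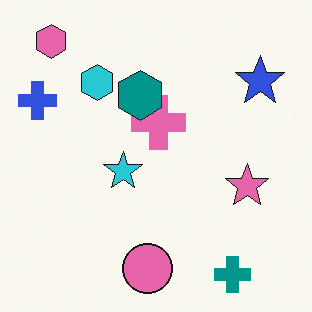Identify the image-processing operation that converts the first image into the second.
Overlaid with an additional teal hexagon.

A teal hexagon appears in the second image that is absent from the first.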